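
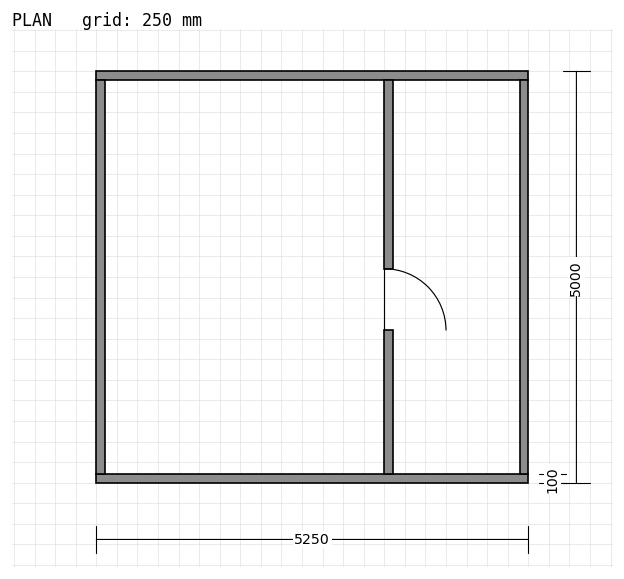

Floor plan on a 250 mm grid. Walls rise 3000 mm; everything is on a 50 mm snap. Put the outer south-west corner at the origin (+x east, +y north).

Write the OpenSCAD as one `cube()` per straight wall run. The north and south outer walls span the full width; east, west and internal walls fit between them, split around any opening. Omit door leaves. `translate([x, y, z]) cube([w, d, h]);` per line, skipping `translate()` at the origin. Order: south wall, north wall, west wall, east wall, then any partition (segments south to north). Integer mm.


cube([5250, 100, 3000]);
translate([0, 4900, 0]) cube([5250, 100, 3000]);
translate([0, 100, 0]) cube([100, 4800, 3000]);
translate([5150, 100, 0]) cube([100, 4800, 3000]);
translate([3500, 100, 0]) cube([100, 1750, 3000]);
translate([3500, 2600, 0]) cube([100, 2300, 3000]);


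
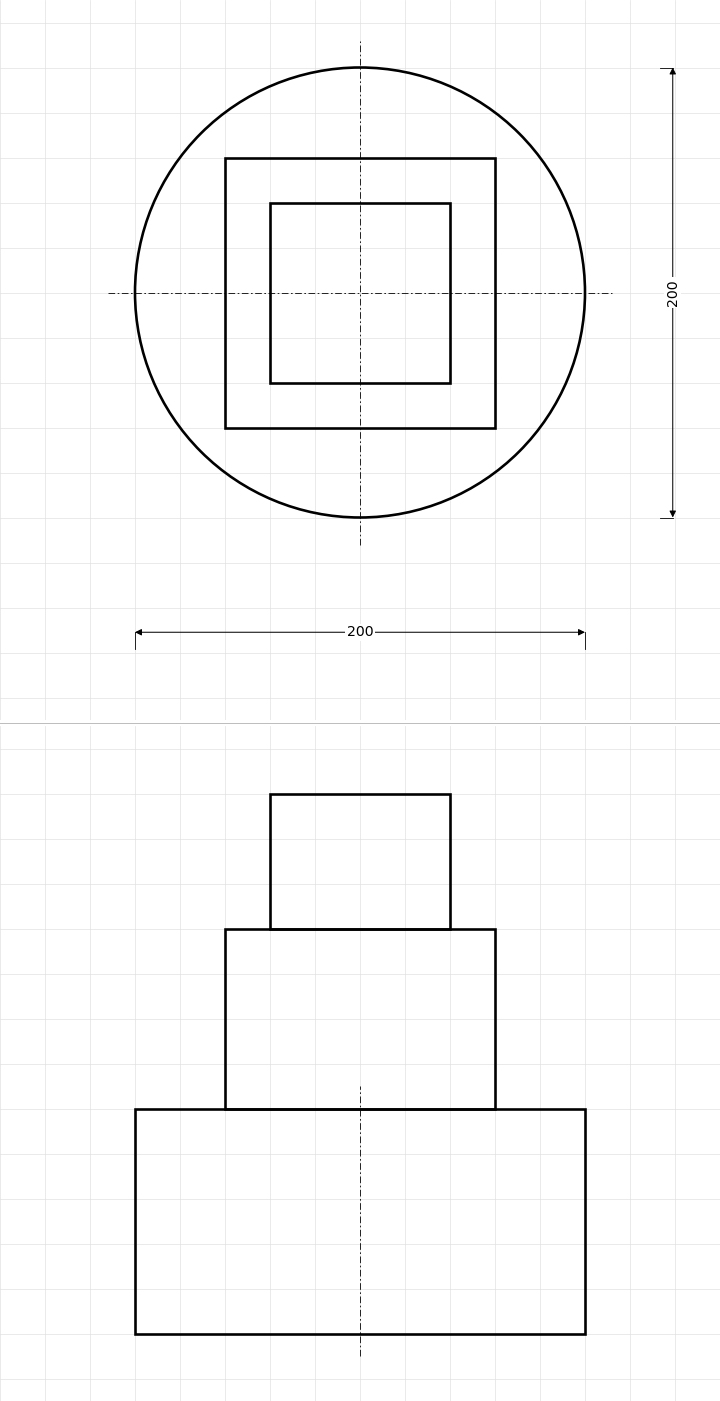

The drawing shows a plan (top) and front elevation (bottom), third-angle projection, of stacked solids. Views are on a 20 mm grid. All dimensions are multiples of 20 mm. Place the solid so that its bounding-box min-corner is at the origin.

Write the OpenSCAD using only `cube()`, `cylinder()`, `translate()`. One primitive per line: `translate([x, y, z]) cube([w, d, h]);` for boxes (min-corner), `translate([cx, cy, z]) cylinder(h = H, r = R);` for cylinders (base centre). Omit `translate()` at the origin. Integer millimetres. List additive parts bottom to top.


translate([100, 100, 0]) cylinder(h = 100, r = 100);
translate([40, 40, 100]) cube([120, 120, 80]);
translate([60, 60, 180]) cube([80, 80, 60]);


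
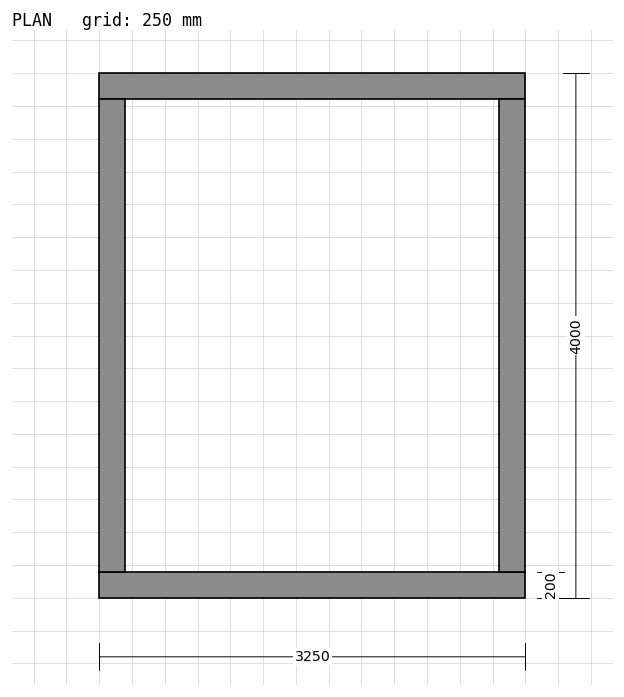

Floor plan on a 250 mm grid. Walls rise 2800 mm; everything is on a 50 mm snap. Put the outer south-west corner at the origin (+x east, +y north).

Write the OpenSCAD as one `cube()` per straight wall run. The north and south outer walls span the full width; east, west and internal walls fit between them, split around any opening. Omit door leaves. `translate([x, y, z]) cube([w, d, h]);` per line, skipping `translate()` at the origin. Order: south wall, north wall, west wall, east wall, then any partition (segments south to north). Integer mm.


cube([3250, 200, 2800]);
translate([0, 3800, 0]) cube([3250, 200, 2800]);
translate([0, 200, 0]) cube([200, 3600, 2800]);
translate([3050, 200, 0]) cube([200, 3600, 2800]);


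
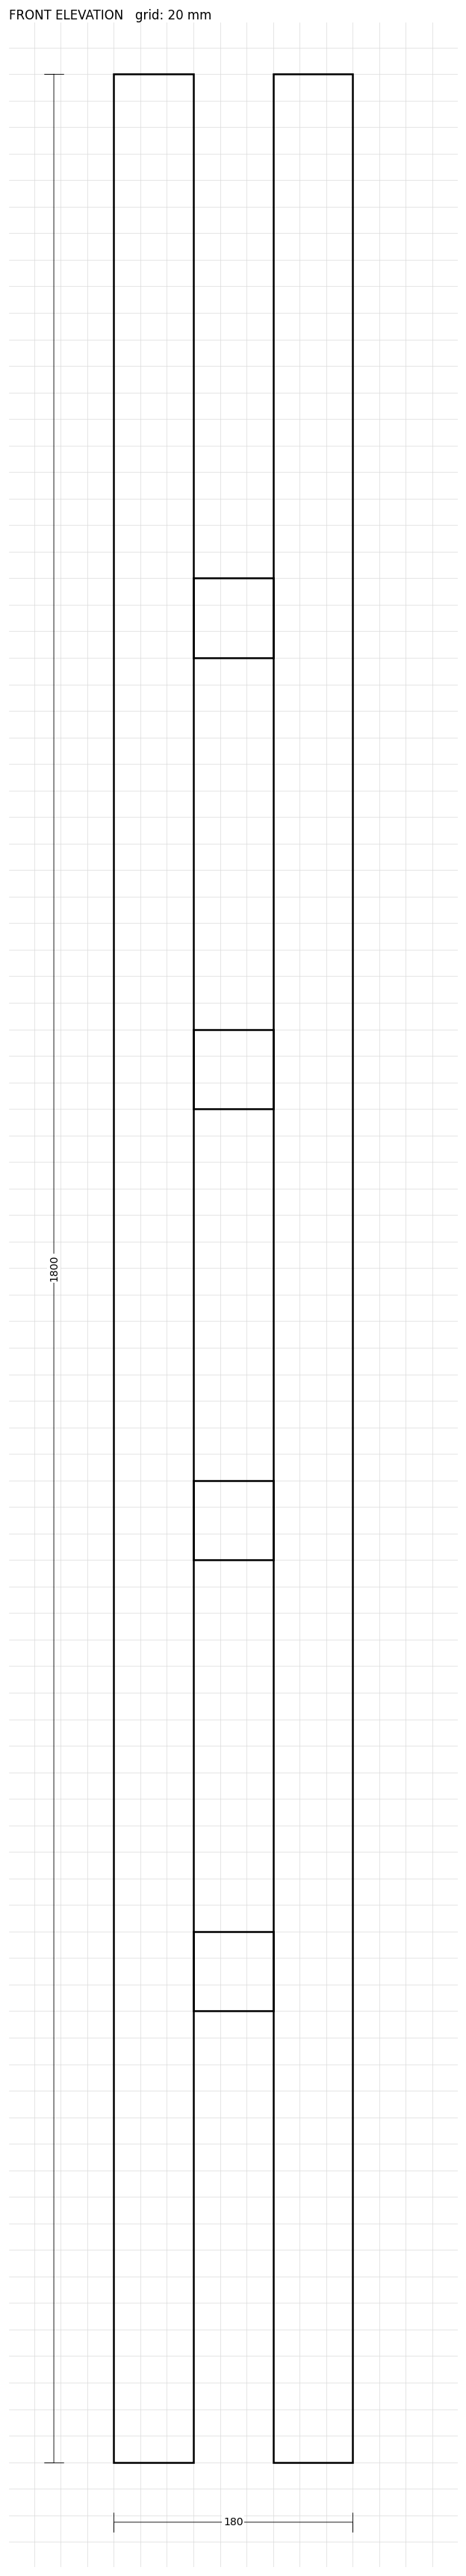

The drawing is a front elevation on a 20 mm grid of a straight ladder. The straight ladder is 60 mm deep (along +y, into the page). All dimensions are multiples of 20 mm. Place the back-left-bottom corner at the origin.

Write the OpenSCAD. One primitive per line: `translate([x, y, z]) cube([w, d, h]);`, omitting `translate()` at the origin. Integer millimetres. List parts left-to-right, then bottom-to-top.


cube([60, 60, 1800]);
translate([60, 0, 340]) cube([60, 60, 60]);
translate([60, 0, 680]) cube([60, 60, 60]);
translate([60, 0, 1020]) cube([60, 60, 60]);
translate([60, 0, 1360]) cube([60, 60, 60]);
translate([120, 0, 0]) cube([60, 60, 1800]);


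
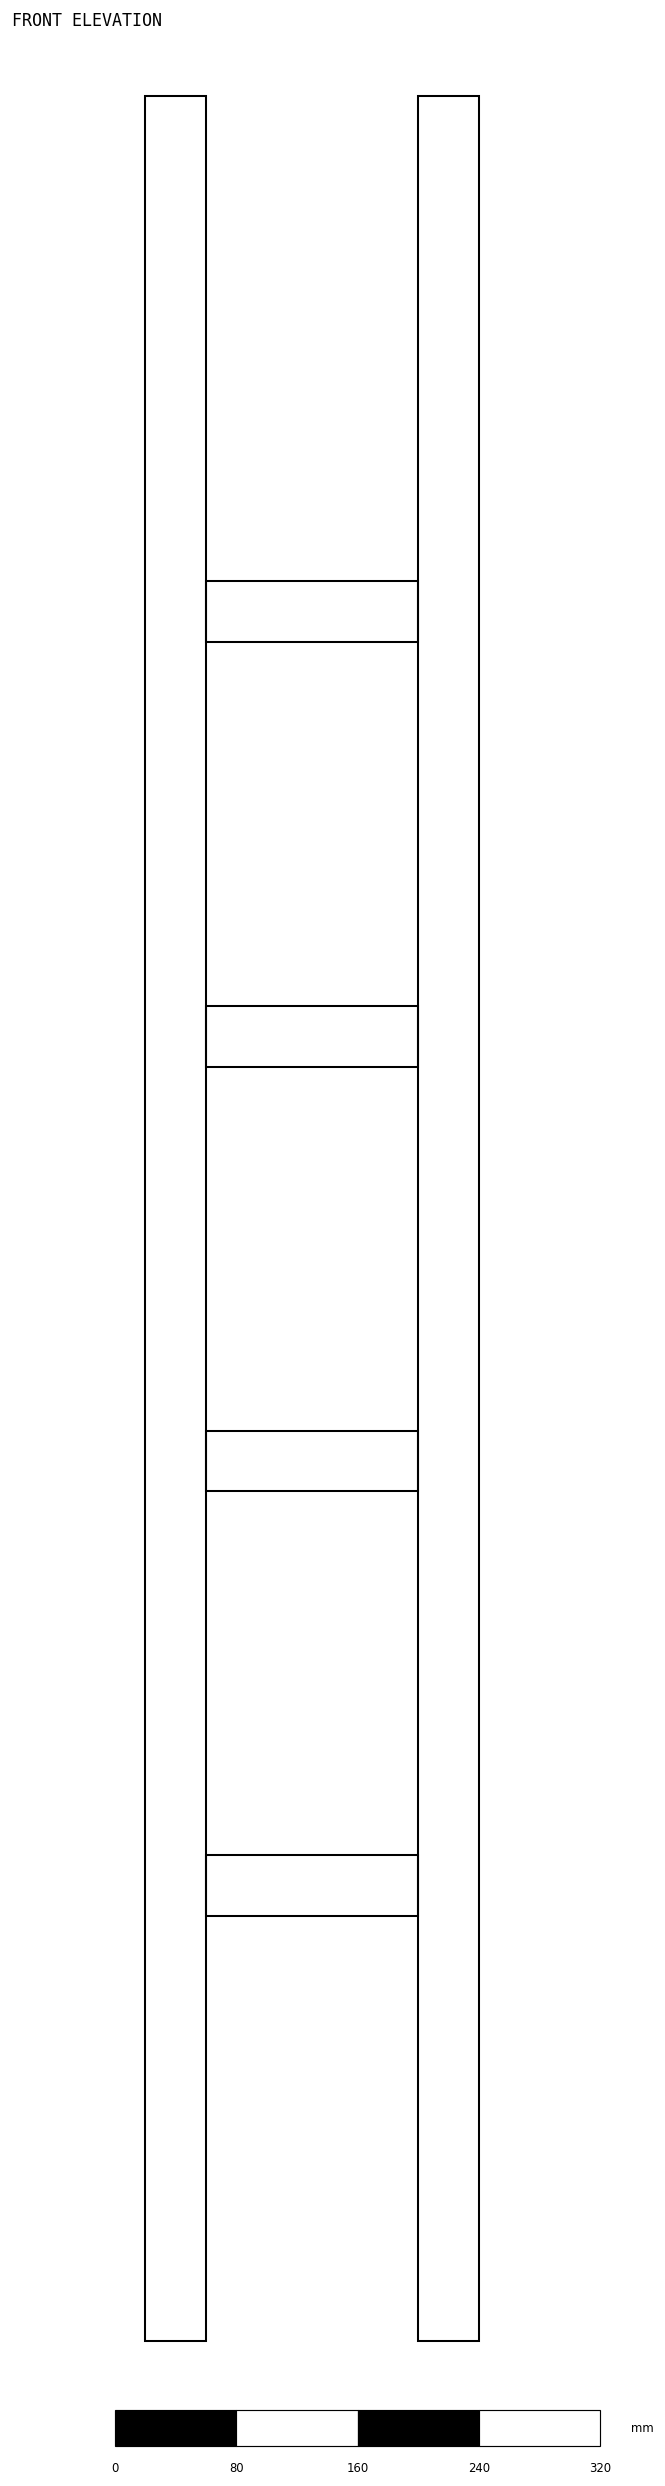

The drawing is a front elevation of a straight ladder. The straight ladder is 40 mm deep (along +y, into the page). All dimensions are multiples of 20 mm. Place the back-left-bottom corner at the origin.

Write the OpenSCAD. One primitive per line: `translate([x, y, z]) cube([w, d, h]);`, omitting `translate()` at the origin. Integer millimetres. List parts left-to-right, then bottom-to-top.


cube([40, 40, 1480]);
translate([40, 0, 280]) cube([140, 40, 40]);
translate([40, 0, 560]) cube([140, 40, 40]);
translate([40, 0, 840]) cube([140, 40, 40]);
translate([40, 0, 1120]) cube([140, 40, 40]);
translate([180, 0, 0]) cube([40, 40, 1480]);


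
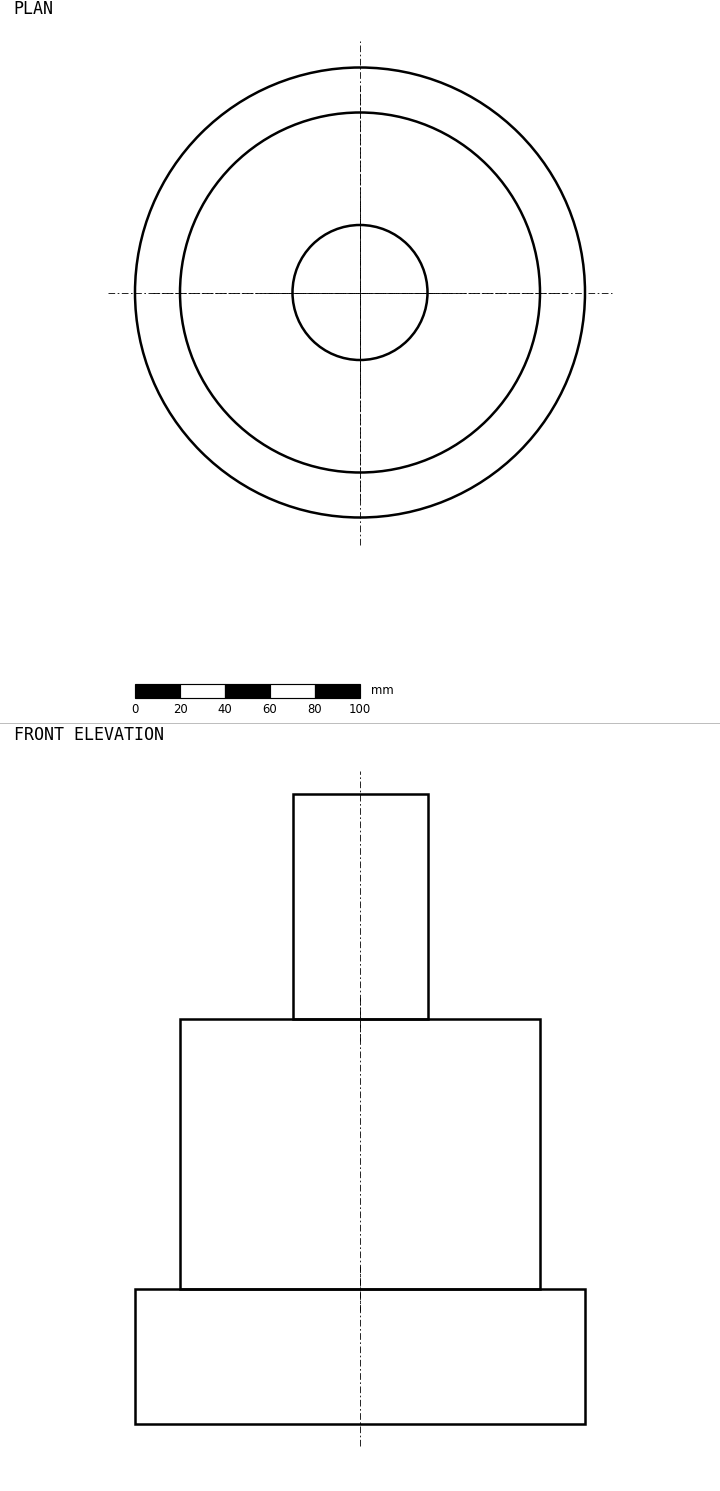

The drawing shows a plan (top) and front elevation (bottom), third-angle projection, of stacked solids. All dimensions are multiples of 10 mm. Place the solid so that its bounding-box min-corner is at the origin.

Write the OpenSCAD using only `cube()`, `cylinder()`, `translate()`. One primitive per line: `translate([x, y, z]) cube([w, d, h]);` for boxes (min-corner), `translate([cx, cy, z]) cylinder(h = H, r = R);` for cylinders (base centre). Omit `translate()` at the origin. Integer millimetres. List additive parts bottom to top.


translate([100, 100, 0]) cylinder(h = 60, r = 100);
translate([100, 100, 60]) cylinder(h = 120, r = 80);
translate([100, 100, 180]) cylinder(h = 100, r = 30);


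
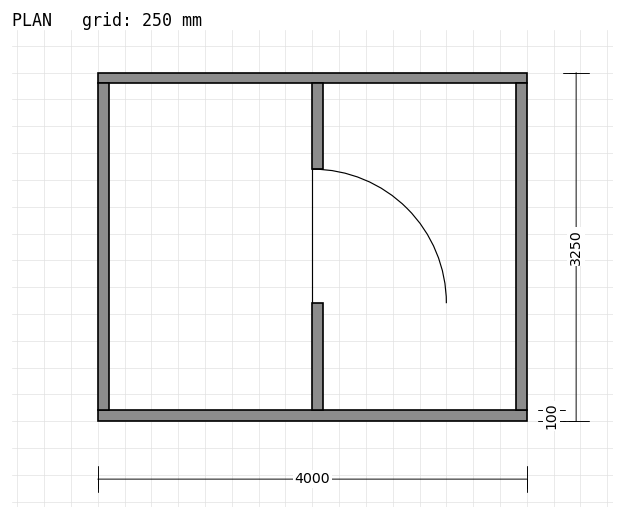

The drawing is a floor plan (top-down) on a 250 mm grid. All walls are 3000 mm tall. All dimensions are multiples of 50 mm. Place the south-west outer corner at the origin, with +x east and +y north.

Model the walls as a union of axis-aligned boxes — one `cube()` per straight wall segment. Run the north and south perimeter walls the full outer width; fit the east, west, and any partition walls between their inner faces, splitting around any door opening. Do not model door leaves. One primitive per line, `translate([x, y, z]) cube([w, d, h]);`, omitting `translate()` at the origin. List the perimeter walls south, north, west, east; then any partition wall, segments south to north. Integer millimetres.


cube([4000, 100, 3000]);
translate([0, 3150, 0]) cube([4000, 100, 3000]);
translate([0, 100, 0]) cube([100, 3050, 3000]);
translate([3900, 100, 0]) cube([100, 3050, 3000]);
translate([2000, 100, 0]) cube([100, 1000, 3000]);
translate([2000, 2350, 0]) cube([100, 800, 3000]);


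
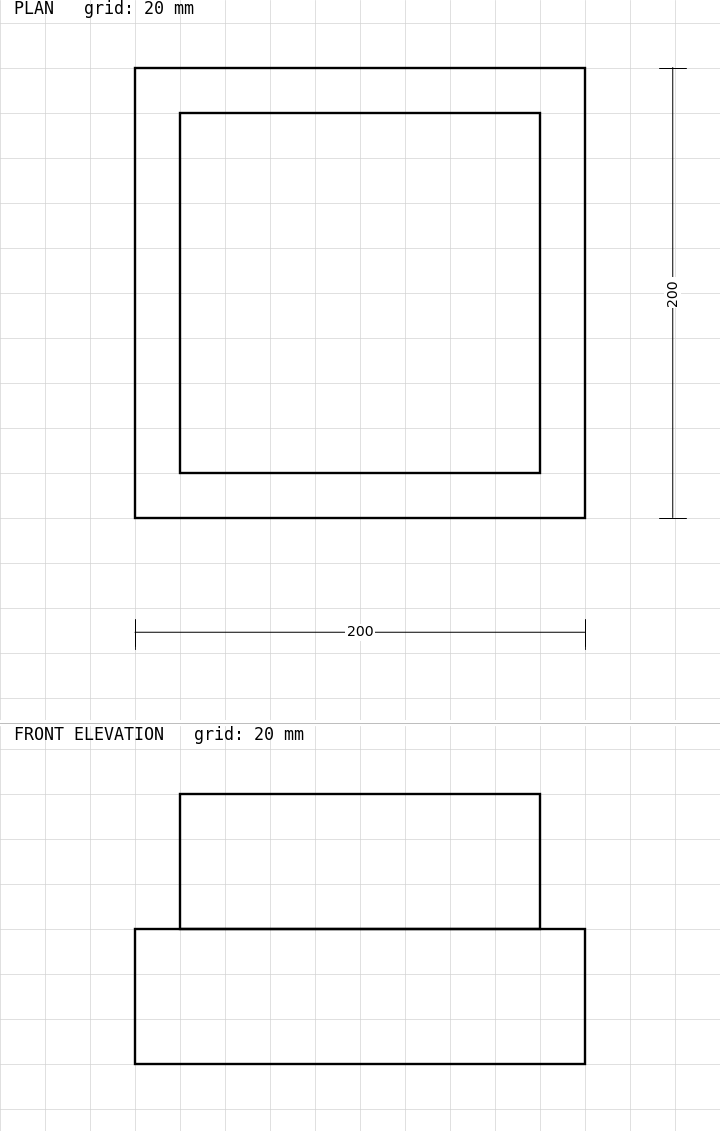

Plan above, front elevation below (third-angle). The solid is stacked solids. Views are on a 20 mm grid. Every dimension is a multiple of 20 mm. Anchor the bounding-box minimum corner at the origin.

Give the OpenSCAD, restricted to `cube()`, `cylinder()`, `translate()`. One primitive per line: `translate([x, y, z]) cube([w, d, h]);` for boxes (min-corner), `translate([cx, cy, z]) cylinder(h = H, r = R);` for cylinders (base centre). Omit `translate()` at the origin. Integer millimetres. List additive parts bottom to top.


cube([200, 200, 60]);
translate([20, 20, 60]) cube([160, 160, 60]);


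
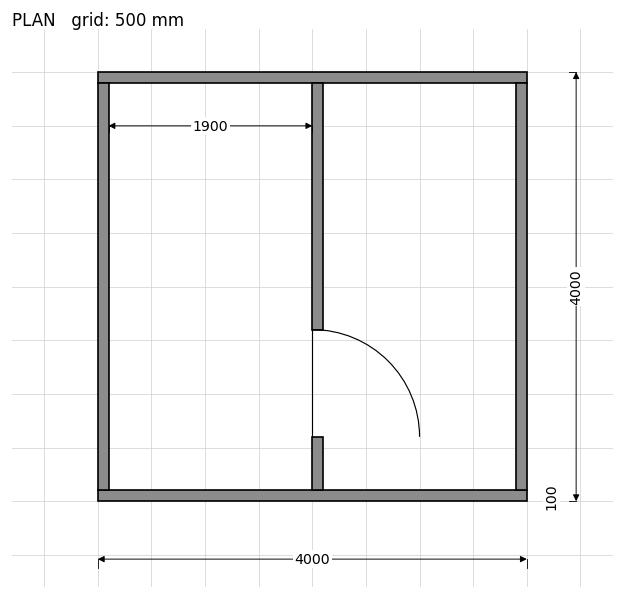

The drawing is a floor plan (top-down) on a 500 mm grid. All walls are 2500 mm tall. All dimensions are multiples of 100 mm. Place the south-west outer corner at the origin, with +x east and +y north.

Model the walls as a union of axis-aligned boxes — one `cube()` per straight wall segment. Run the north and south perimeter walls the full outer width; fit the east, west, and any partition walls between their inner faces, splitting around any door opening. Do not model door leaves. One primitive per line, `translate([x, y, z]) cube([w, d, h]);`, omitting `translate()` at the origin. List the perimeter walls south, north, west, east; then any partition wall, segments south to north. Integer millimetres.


cube([4000, 100, 2500]);
translate([0, 3900, 0]) cube([4000, 100, 2500]);
translate([0, 100, 0]) cube([100, 3800, 2500]);
translate([3900, 100, 0]) cube([100, 3800, 2500]);
translate([2000, 100, 0]) cube([100, 500, 2500]);
translate([2000, 1600, 0]) cube([100, 2300, 2500]);


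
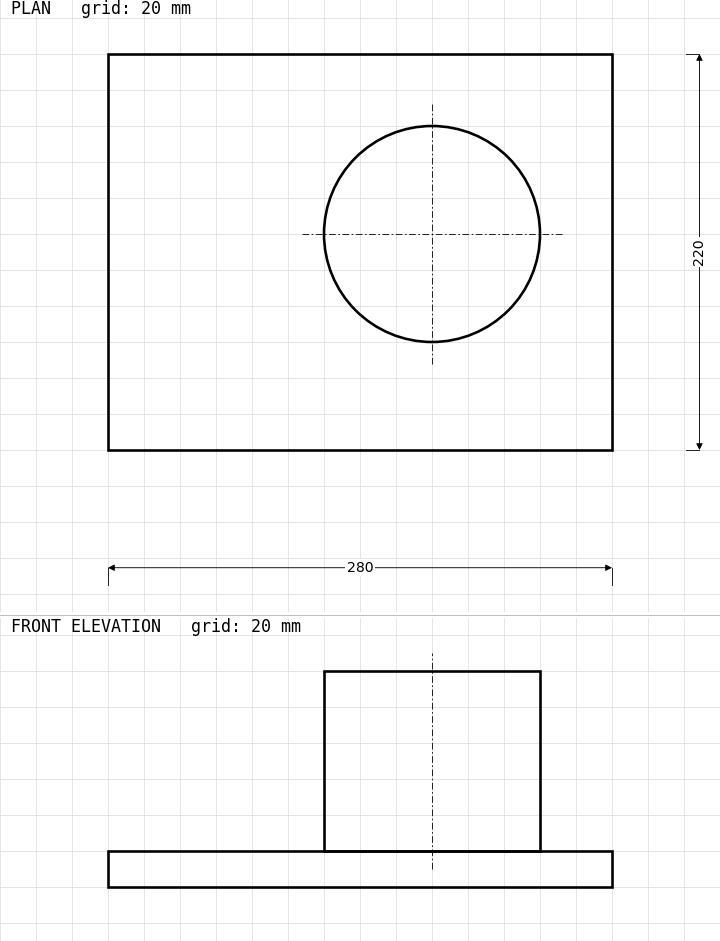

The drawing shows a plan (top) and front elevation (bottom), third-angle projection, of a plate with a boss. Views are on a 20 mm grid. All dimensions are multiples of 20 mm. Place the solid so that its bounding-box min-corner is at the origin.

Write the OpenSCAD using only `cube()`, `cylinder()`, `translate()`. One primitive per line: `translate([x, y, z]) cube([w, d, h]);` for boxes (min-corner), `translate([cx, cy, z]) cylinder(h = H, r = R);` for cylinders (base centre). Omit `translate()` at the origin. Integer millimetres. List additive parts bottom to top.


cube([280, 220, 20]);
translate([180, 120, 20]) cylinder(h = 100, r = 60);


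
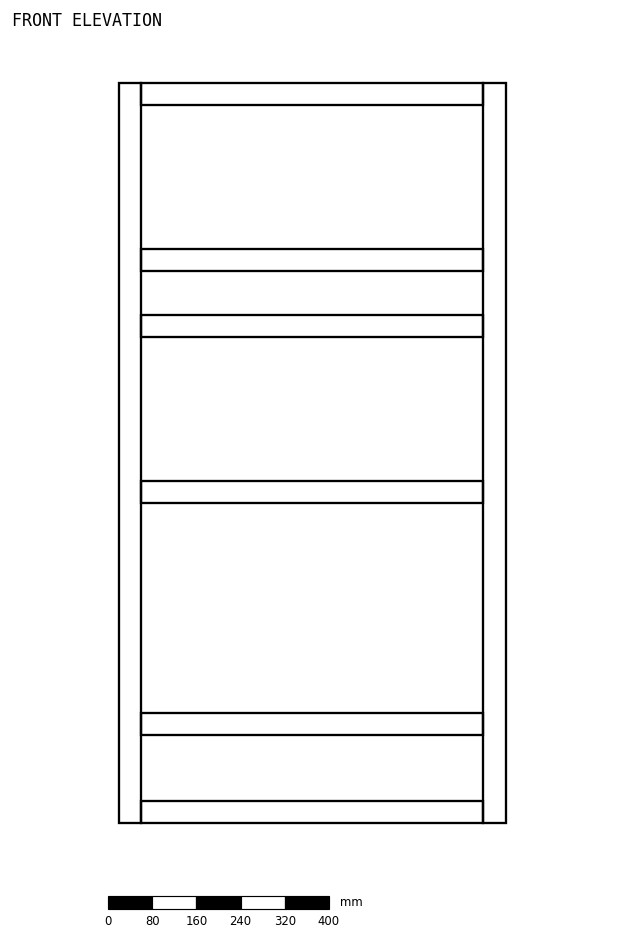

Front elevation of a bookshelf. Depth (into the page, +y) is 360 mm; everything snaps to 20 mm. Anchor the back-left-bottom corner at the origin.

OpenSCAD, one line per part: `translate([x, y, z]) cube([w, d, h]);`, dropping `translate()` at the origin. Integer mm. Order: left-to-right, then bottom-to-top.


cube([40, 360, 1340]);
translate([40, 0, 0]) cube([620, 360, 40]);
translate([40, 0, 160]) cube([620, 360, 40]);
translate([40, 0, 580]) cube([620, 360, 40]);
translate([40, 0, 880]) cube([620, 360, 40]);
translate([40, 0, 1000]) cube([620, 360, 40]);
translate([40, 0, 1300]) cube([620, 360, 40]);
translate([660, 0, 0]) cube([40, 360, 1340]);


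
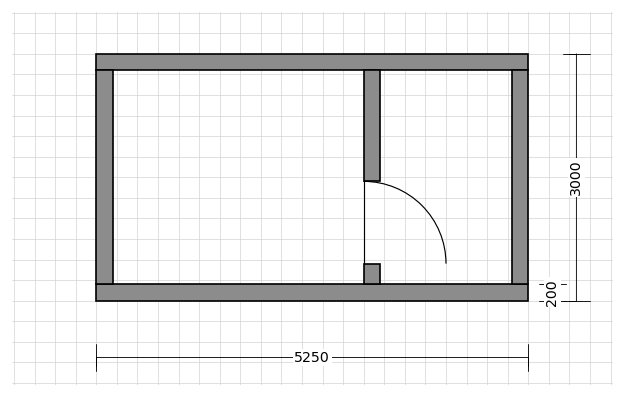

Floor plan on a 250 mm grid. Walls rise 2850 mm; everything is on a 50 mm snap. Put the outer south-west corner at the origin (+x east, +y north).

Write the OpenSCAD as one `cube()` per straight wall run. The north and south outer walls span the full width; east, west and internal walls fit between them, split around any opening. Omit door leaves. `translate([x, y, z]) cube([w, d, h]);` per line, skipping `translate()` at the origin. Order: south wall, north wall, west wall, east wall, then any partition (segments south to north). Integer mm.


cube([5250, 200, 2850]);
translate([0, 2800, 0]) cube([5250, 200, 2850]);
translate([0, 200, 0]) cube([200, 2600, 2850]);
translate([5050, 200, 0]) cube([200, 2600, 2850]);
translate([3250, 200, 0]) cube([200, 250, 2850]);
translate([3250, 1450, 0]) cube([200, 1350, 2850]);


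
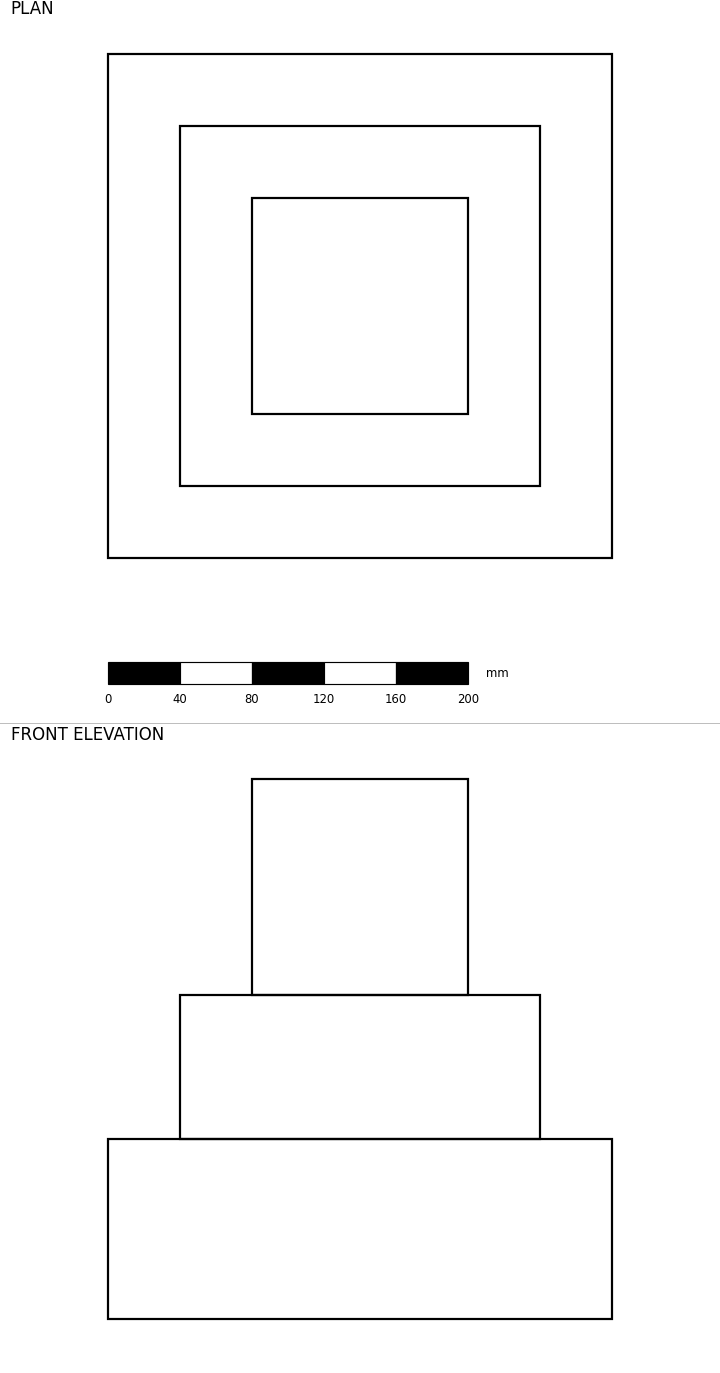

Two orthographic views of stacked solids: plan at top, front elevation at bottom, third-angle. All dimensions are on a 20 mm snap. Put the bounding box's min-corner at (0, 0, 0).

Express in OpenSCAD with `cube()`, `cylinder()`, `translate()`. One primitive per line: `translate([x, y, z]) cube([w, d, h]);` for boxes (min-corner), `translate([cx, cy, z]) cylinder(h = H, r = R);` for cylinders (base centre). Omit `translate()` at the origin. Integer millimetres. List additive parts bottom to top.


cube([280, 280, 100]);
translate([40, 40, 100]) cube([200, 200, 80]);
translate([80, 80, 180]) cube([120, 120, 120]);


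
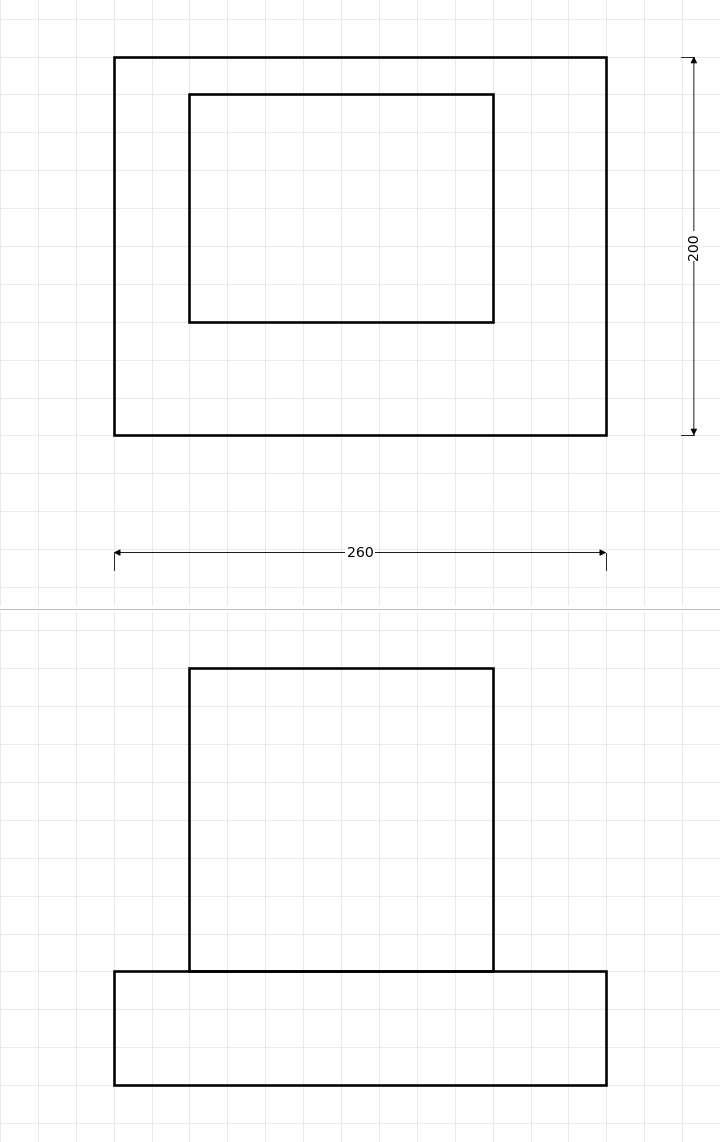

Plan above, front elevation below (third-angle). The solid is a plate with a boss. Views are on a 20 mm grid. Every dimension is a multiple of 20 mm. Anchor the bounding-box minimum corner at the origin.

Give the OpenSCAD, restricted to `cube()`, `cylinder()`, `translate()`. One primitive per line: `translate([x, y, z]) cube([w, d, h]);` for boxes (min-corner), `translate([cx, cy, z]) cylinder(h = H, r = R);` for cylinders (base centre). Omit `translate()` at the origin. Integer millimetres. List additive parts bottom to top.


cube([260, 200, 60]);
translate([40, 60, 60]) cube([160, 120, 160]);


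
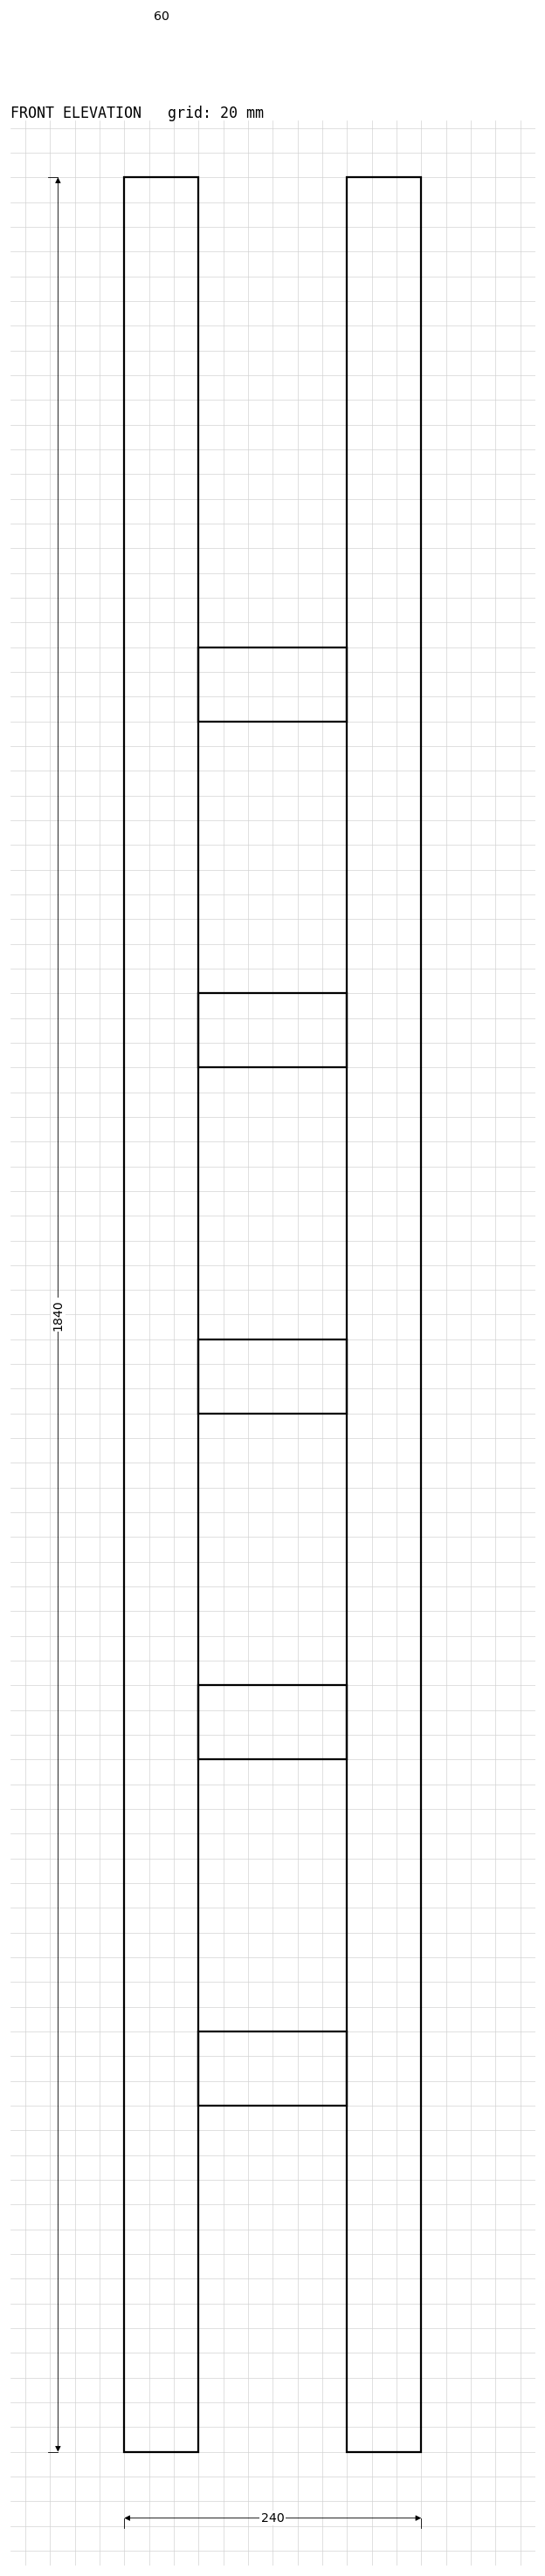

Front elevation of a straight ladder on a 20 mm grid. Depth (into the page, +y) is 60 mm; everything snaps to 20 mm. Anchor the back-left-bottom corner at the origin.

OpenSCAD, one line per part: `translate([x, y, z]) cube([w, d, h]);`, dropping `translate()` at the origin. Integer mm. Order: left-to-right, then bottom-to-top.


cube([60, 60, 1840]);
translate([60, 0, 280]) cube([120, 60, 60]);
translate([60, 0, 560]) cube([120, 60, 60]);
translate([60, 0, 840]) cube([120, 60, 60]);
translate([60, 0, 1120]) cube([120, 60, 60]);
translate([60, 0, 1400]) cube([120, 60, 60]);
translate([180, 0, 0]) cube([60, 60, 1840]);


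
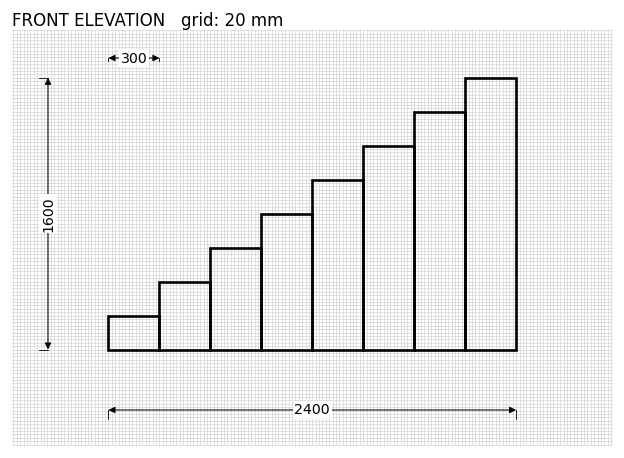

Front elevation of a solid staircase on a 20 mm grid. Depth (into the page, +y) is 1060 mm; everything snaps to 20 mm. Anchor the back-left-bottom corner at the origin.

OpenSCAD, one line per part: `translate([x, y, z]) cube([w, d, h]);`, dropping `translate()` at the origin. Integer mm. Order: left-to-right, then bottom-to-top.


cube([300, 1060, 200]);
translate([300, 0, 0]) cube([300, 1060, 400]);
translate([600, 0, 0]) cube([300, 1060, 600]);
translate([900, 0, 0]) cube([300, 1060, 800]);
translate([1200, 0, 0]) cube([300, 1060, 1000]);
translate([1500, 0, 0]) cube([300, 1060, 1200]);
translate([1800, 0, 0]) cube([300, 1060, 1400]);
translate([2100, 0, 0]) cube([300, 1060, 1600]);


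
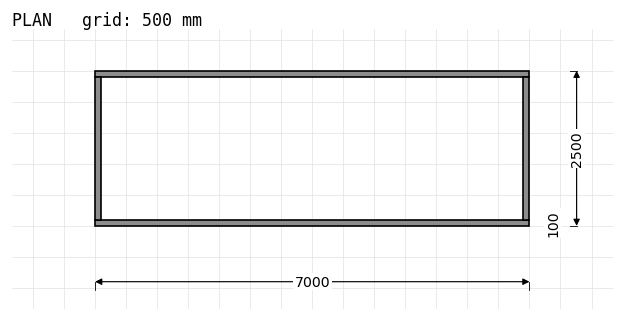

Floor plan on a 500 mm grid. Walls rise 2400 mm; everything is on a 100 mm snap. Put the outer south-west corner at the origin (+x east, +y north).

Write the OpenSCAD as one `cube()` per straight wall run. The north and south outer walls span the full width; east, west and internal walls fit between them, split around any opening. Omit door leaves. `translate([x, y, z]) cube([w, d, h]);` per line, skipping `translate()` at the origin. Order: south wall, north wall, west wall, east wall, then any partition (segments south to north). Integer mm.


cube([7000, 100, 2400]);
translate([0, 2400, 0]) cube([7000, 100, 2400]);
translate([0, 100, 0]) cube([100, 2300, 2400]);
translate([6900, 100, 0]) cube([100, 2300, 2400]);


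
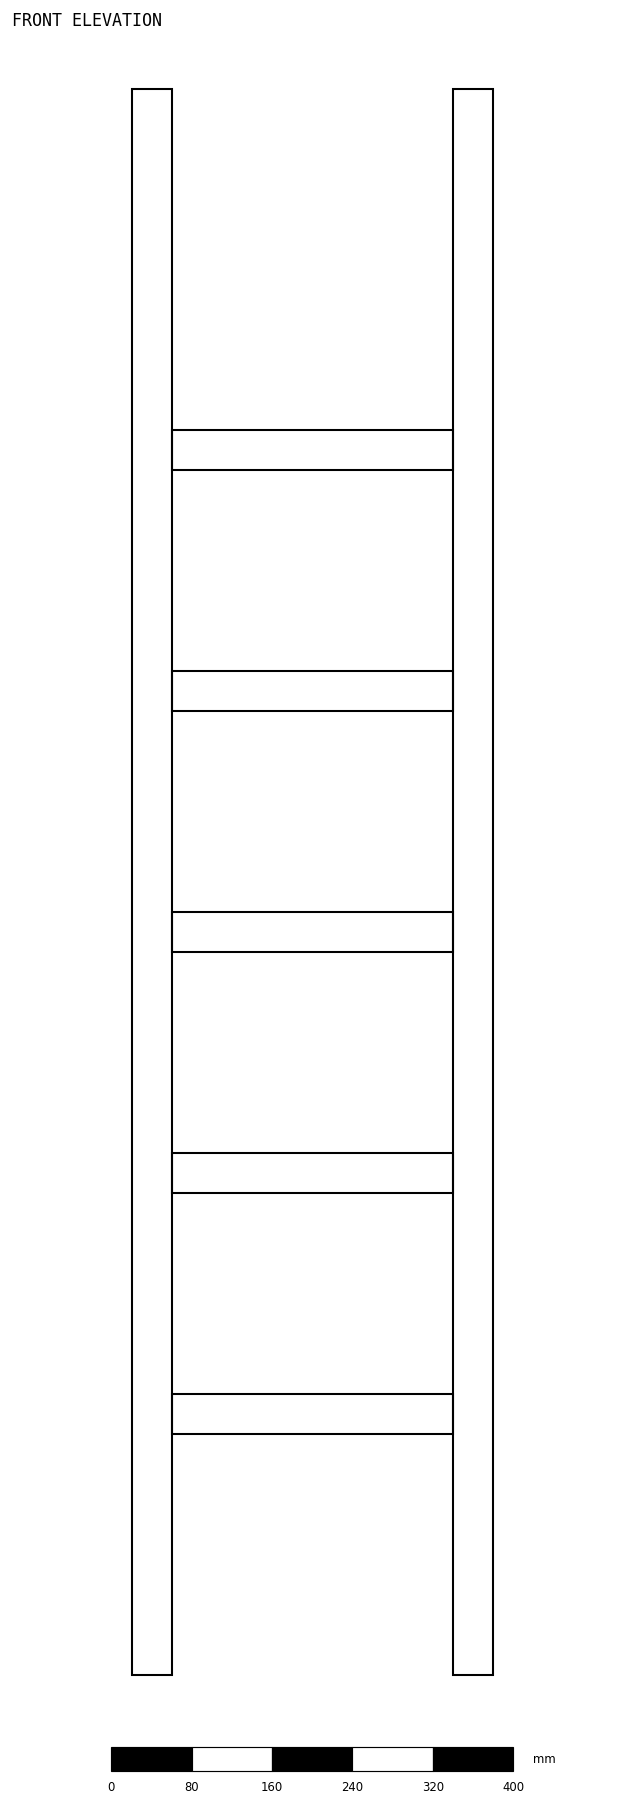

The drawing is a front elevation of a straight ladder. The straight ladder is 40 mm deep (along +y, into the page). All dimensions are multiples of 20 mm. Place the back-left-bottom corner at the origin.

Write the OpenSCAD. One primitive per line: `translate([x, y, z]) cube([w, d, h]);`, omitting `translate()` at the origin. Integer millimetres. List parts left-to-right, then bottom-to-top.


cube([40, 40, 1580]);
translate([40, 0, 240]) cube([280, 40, 40]);
translate([40, 0, 480]) cube([280, 40, 40]);
translate([40, 0, 720]) cube([280, 40, 40]);
translate([40, 0, 960]) cube([280, 40, 40]);
translate([40, 0, 1200]) cube([280, 40, 40]);
translate([320, 0, 0]) cube([40, 40, 1580]);


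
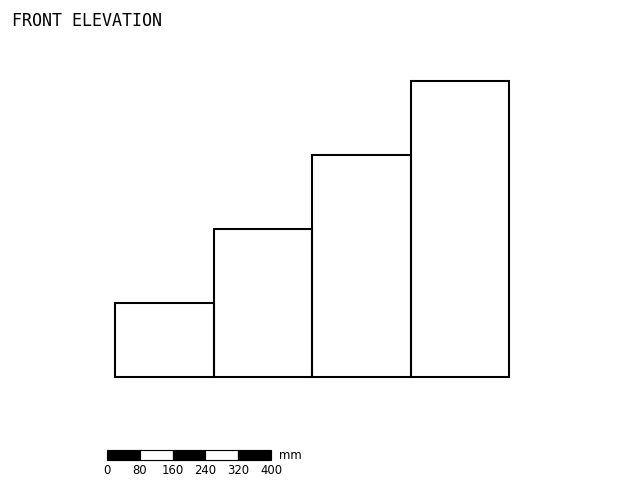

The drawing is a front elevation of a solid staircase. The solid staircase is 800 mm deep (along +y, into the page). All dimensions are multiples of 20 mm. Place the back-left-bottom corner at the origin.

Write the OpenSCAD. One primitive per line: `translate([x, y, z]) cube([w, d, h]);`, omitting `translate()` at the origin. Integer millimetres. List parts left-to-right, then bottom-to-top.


cube([240, 800, 180]);
translate([240, 0, 0]) cube([240, 800, 360]);
translate([480, 0, 0]) cube([240, 800, 540]);
translate([720, 0, 0]) cube([240, 800, 720]);


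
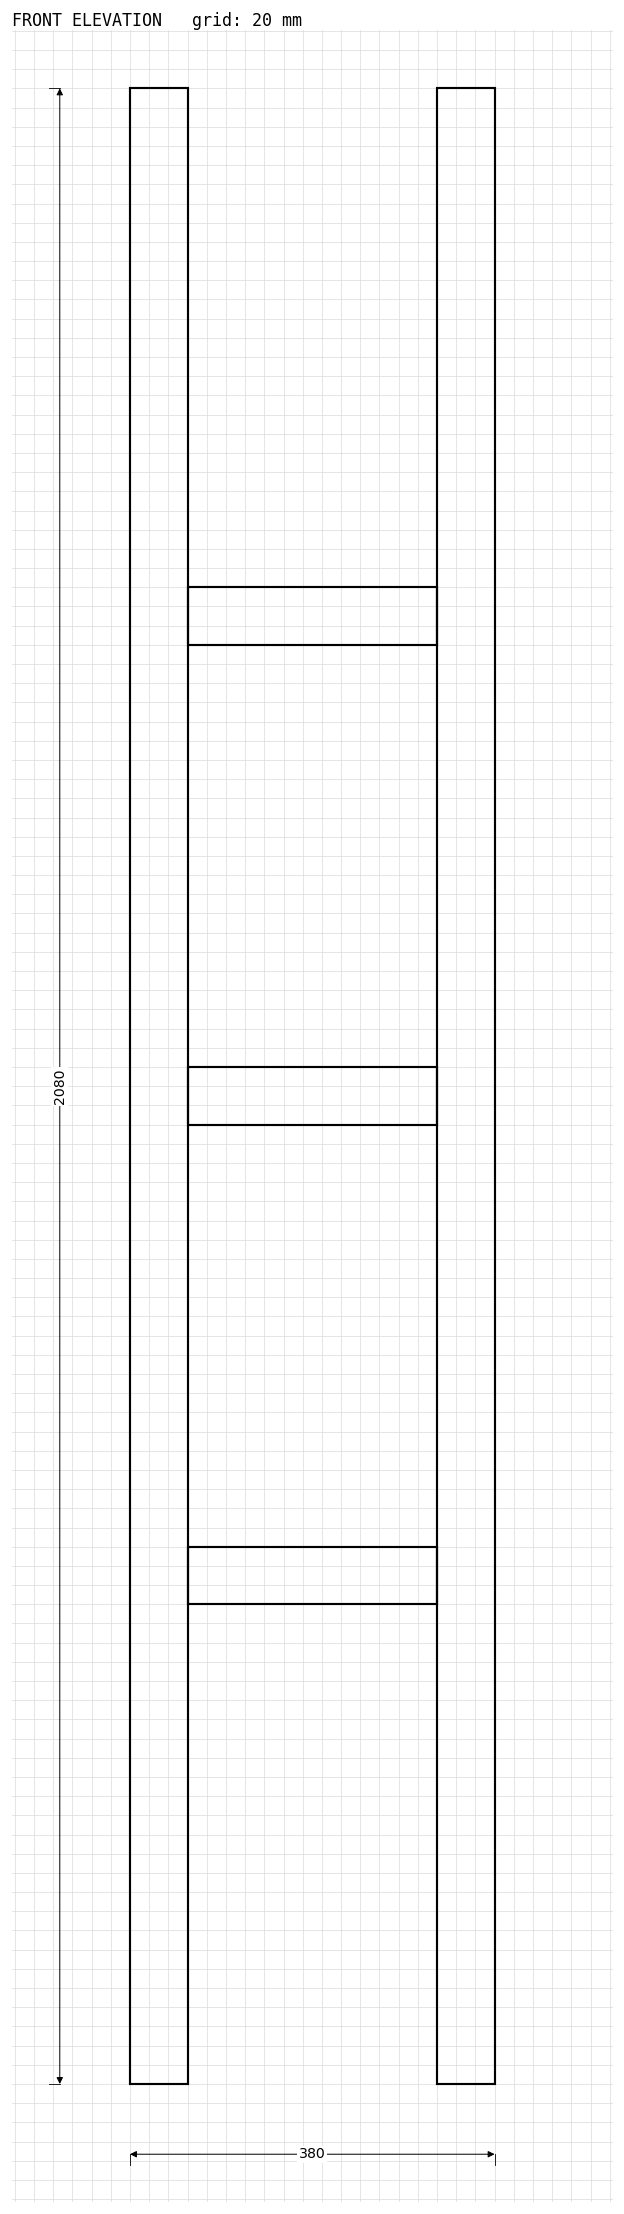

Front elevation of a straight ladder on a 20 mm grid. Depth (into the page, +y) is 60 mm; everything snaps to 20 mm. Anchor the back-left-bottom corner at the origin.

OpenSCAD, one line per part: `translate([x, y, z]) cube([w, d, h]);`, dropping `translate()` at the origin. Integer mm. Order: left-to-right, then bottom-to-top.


cube([60, 60, 2080]);
translate([60, 0, 500]) cube([260, 60, 60]);
translate([60, 0, 1000]) cube([260, 60, 60]);
translate([60, 0, 1500]) cube([260, 60, 60]);
translate([320, 0, 0]) cube([60, 60, 2080]);


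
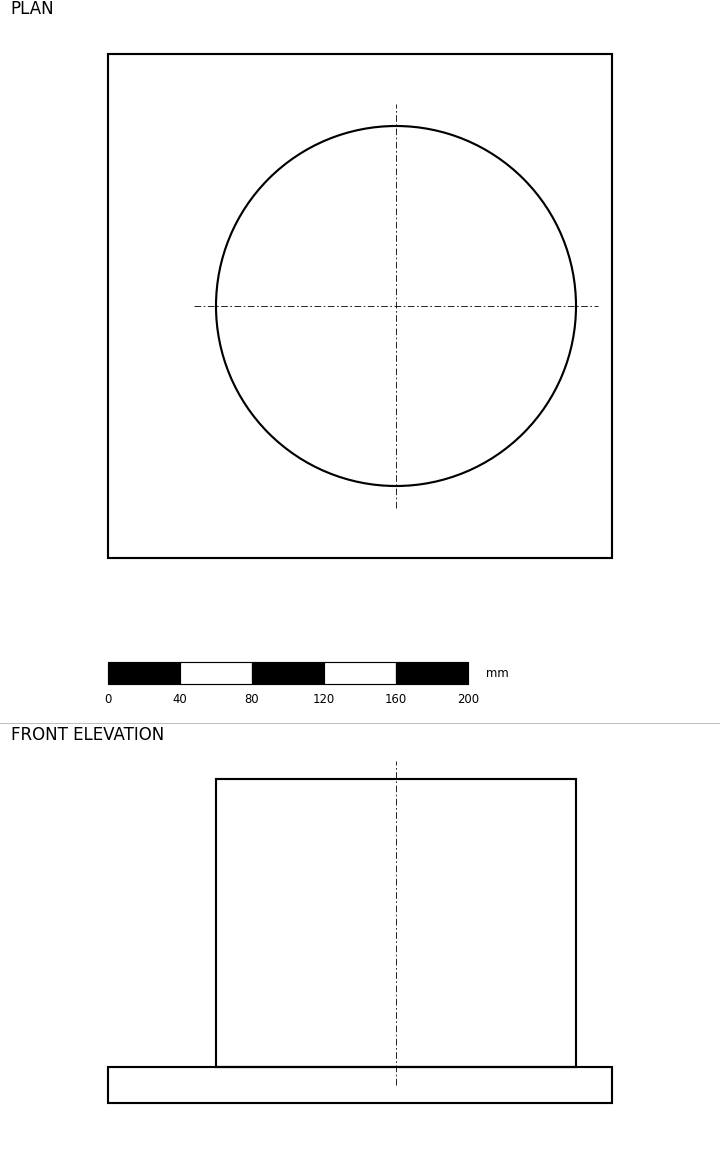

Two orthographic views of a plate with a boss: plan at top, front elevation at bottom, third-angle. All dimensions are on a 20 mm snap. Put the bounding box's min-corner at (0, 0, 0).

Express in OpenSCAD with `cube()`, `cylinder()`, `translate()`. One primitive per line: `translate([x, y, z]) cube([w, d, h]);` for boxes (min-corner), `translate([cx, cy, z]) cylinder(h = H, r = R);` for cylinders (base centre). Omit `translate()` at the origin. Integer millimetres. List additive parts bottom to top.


cube([280, 280, 20]);
translate([160, 140, 20]) cylinder(h = 160, r = 100);


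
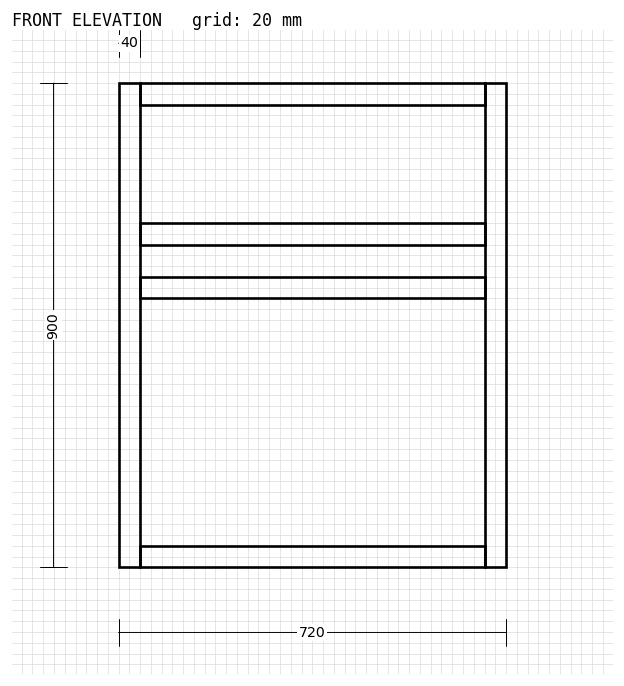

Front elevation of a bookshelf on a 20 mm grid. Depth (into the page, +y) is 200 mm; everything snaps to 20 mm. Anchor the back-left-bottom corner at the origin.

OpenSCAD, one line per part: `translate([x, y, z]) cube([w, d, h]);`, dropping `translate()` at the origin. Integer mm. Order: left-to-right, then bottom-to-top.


cube([40, 200, 900]);
translate([40, 0, 0]) cube([640, 200, 40]);
translate([40, 0, 500]) cube([640, 200, 40]);
translate([40, 0, 600]) cube([640, 200, 40]);
translate([40, 0, 860]) cube([640, 200, 40]);
translate([680, 0, 0]) cube([40, 200, 900]);


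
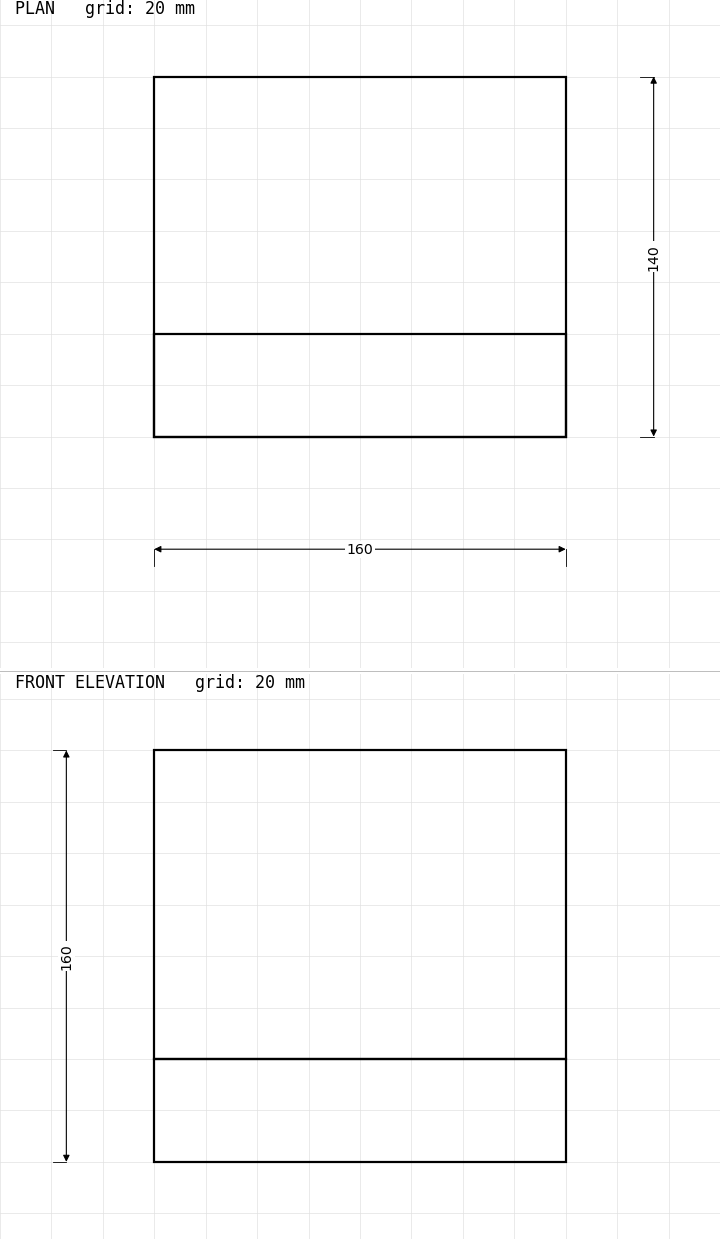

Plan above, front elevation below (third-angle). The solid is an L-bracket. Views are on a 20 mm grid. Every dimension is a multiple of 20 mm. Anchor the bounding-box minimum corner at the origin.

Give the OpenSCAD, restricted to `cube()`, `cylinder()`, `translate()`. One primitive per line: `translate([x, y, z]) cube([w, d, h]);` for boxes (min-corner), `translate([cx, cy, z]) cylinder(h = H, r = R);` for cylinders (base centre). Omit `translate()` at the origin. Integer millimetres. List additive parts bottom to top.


cube([160, 140, 40]);
translate([0, 0, 40]) cube([160, 40, 120]);


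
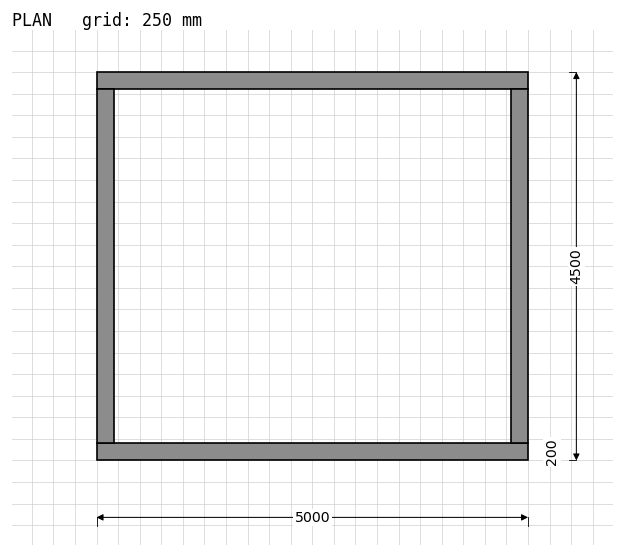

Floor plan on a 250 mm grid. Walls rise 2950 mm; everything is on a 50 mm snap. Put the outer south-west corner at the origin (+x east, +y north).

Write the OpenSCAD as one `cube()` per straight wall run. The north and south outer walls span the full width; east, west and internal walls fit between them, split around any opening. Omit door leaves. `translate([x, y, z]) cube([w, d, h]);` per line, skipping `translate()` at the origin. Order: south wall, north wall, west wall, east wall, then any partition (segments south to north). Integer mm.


cube([5000, 200, 2950]);
translate([0, 4300, 0]) cube([5000, 200, 2950]);
translate([0, 200, 0]) cube([200, 4100, 2950]);
translate([4800, 200, 0]) cube([200, 4100, 2950]);


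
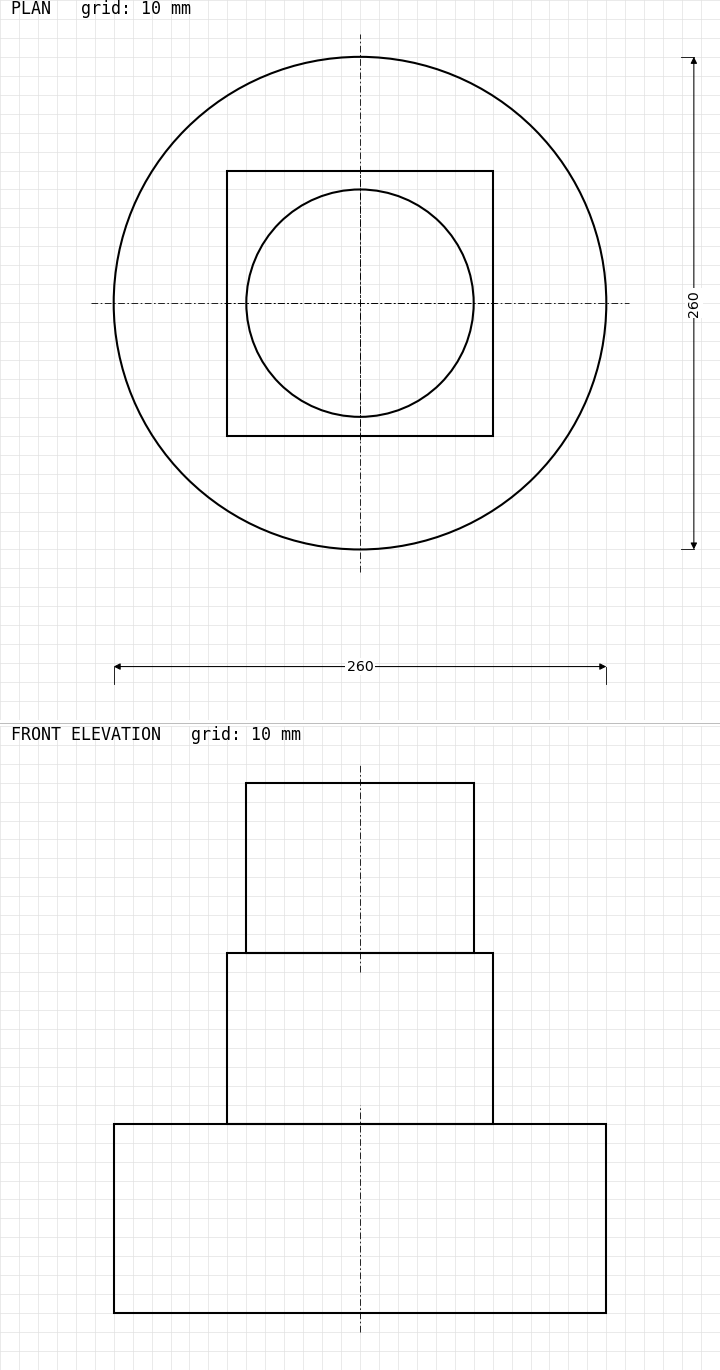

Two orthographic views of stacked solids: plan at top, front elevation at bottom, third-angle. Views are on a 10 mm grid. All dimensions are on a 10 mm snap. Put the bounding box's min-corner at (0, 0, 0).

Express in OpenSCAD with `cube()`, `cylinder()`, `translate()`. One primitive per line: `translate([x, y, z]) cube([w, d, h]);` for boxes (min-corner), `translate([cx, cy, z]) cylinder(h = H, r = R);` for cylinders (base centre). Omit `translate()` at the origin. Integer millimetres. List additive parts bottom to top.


translate([130, 130, 0]) cylinder(h = 100, r = 130);
translate([60, 60, 100]) cube([140, 140, 90]);
translate([130, 130, 190]) cylinder(h = 90, r = 60);


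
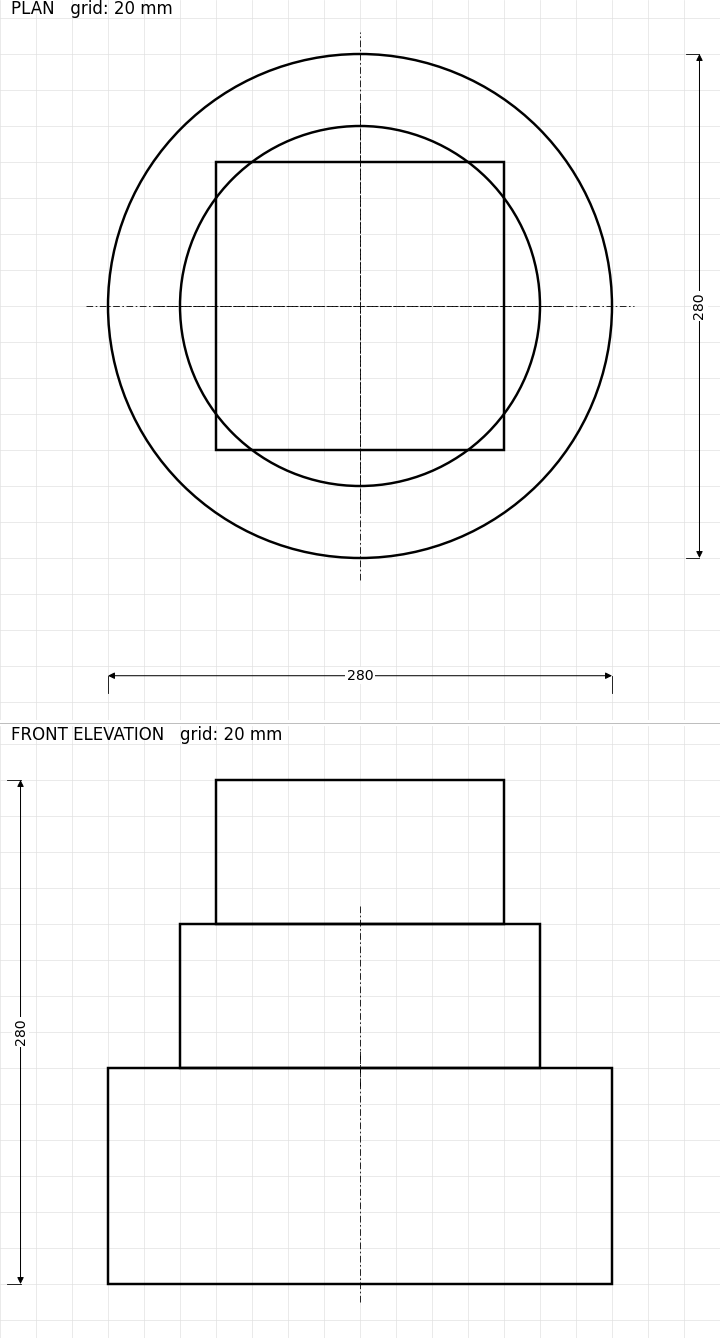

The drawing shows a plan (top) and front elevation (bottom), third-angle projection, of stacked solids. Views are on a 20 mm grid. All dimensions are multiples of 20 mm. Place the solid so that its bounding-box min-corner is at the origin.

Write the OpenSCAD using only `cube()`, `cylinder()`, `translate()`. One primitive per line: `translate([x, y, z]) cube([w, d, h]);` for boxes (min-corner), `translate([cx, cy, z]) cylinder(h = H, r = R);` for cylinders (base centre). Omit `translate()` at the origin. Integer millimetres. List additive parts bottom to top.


translate([140, 140, 0]) cylinder(h = 120, r = 140);
translate([140, 140, 120]) cylinder(h = 80, r = 100);
translate([60, 60, 200]) cube([160, 160, 80]);


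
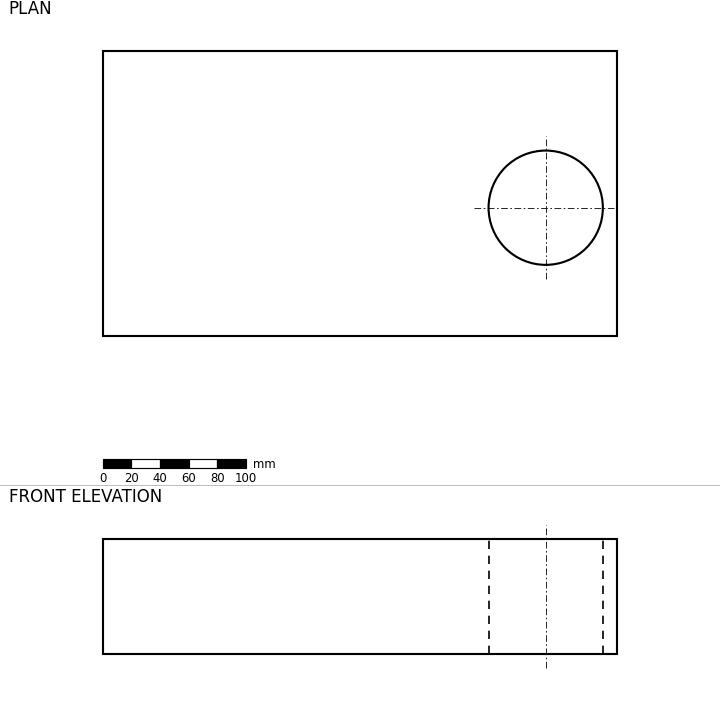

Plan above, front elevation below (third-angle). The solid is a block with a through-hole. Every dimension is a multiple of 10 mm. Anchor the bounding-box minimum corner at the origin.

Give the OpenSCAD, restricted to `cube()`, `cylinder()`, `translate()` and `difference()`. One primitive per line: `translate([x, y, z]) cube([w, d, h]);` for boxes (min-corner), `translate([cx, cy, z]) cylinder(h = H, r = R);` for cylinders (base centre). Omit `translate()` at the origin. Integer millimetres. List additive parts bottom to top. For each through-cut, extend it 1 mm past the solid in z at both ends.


difference() {
  cube([360, 200, 80]);
  translate([310, 90, -1]) cylinder(h = 82, r = 40);
}


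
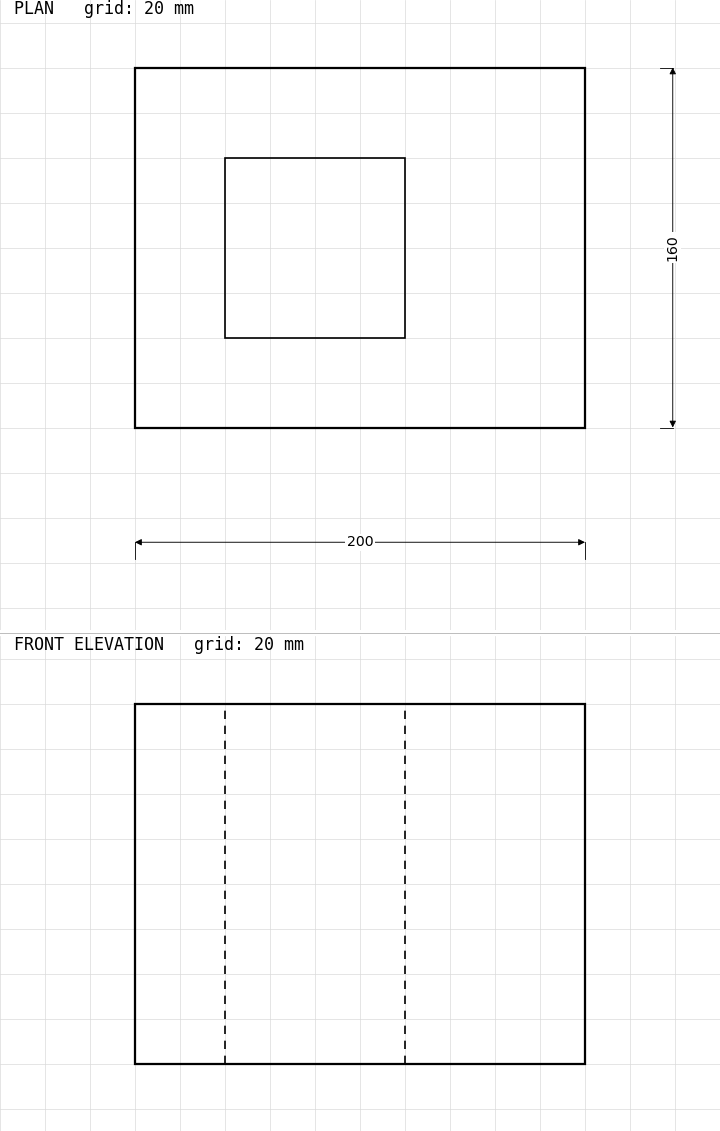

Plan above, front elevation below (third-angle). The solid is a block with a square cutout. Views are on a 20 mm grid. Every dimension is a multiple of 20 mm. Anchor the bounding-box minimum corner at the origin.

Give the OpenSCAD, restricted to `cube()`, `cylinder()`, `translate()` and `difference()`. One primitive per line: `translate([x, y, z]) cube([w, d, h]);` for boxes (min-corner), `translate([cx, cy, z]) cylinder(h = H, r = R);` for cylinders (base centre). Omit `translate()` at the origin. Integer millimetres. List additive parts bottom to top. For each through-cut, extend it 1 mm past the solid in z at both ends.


difference() {
  cube([200, 160, 160]);
  translate([40, 40, -1]) cube([80, 80, 162]);
}


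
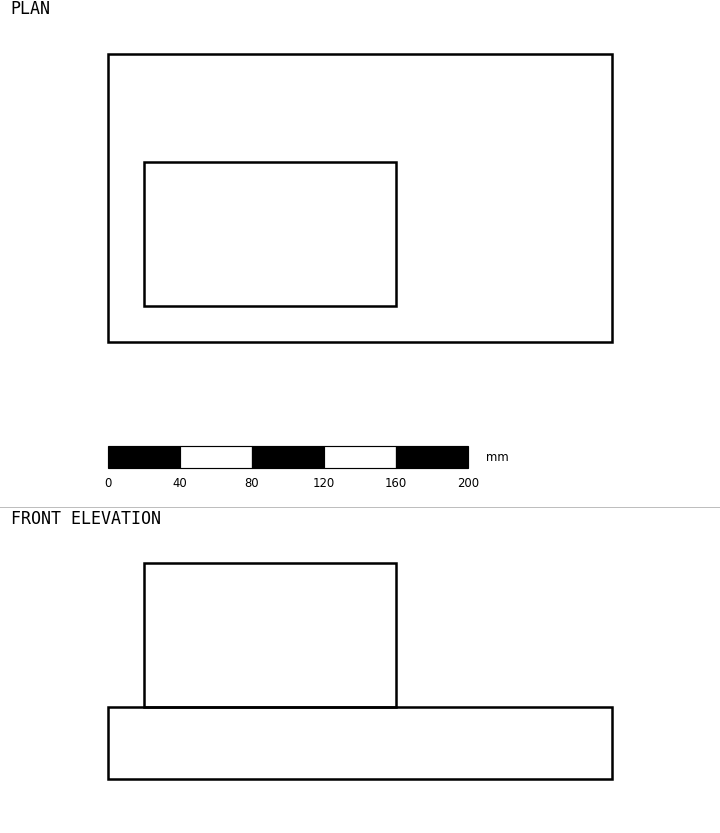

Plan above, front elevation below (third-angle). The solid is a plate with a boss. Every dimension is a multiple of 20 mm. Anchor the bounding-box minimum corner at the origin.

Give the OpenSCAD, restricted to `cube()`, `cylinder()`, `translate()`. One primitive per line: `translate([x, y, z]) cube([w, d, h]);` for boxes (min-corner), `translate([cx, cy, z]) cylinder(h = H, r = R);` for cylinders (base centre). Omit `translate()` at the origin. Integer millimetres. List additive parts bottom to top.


cube([280, 160, 40]);
translate([20, 20, 40]) cube([140, 80, 80]);


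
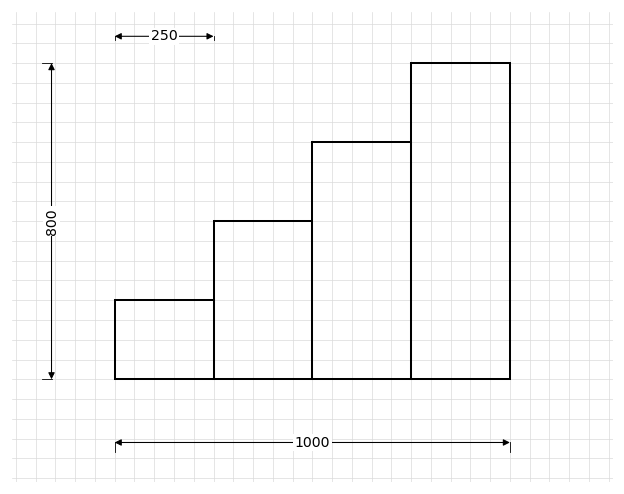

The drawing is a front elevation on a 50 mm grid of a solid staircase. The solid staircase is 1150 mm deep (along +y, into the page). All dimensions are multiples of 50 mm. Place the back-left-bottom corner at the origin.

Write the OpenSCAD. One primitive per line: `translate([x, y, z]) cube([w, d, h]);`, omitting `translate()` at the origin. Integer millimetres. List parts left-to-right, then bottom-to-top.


cube([250, 1150, 200]);
translate([250, 0, 0]) cube([250, 1150, 400]);
translate([500, 0, 0]) cube([250, 1150, 600]);
translate([750, 0, 0]) cube([250, 1150, 800]);


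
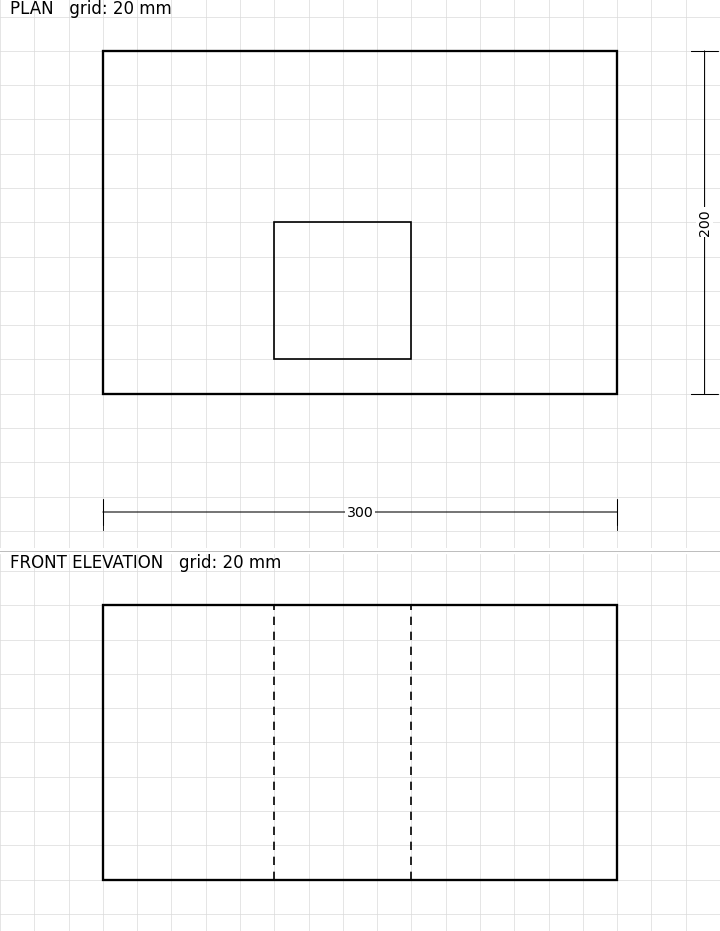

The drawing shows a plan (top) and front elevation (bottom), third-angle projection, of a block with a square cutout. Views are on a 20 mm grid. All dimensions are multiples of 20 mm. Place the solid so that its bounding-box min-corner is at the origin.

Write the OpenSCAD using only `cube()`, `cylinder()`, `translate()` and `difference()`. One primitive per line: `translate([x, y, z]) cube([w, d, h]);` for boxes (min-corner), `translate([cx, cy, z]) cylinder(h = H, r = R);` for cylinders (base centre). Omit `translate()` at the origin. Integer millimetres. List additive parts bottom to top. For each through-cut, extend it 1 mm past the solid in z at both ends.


difference() {
  cube([300, 200, 160]);
  translate([100, 20, -1]) cube([80, 80, 162]);
}


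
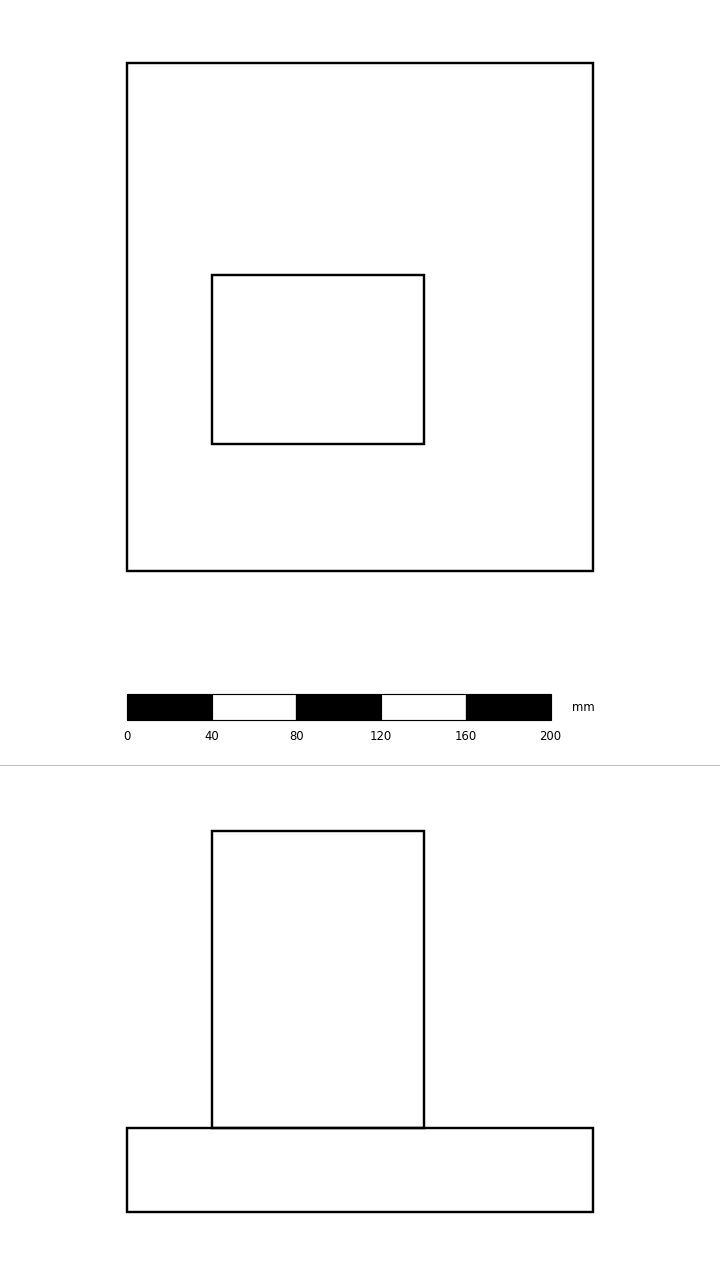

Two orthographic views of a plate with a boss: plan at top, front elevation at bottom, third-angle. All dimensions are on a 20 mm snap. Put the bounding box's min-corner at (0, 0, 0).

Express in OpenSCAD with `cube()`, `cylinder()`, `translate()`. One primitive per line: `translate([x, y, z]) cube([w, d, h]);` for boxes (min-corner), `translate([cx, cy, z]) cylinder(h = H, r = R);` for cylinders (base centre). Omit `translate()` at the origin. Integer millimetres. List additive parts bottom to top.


cube([220, 240, 40]);
translate([40, 60, 40]) cube([100, 80, 140]);
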